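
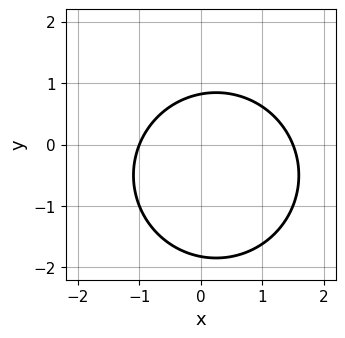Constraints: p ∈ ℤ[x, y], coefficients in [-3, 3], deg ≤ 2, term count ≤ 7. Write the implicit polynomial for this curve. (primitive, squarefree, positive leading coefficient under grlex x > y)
First, deg p = 2. No degree-1 curve has this shape.
Then, from the axis intercepts and sections: it meets the x-axis at x = -1 (among the integer gridlines).
Finally, together with the visible shape, these determine p as stated.

2*x^2 + 2*y^2 - x + 2*y - 3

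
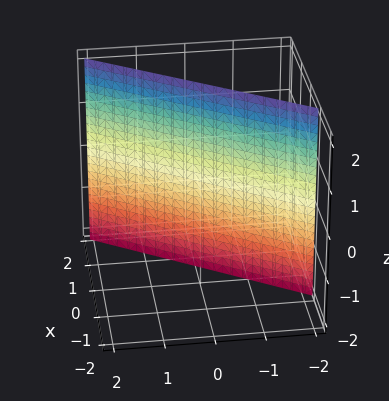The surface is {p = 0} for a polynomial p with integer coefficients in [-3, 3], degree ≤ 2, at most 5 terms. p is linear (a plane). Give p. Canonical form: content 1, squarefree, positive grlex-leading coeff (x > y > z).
3*x - 2*y - 2

1. Degree: every cross-section is a straight line — this is a plane, so deg p = 1.
2. From the visible intercepts: one y-axis crossing is at y = -1; it misses every integer gridline on the z-axis.
3. Solving for integer coefficients yields p as stated.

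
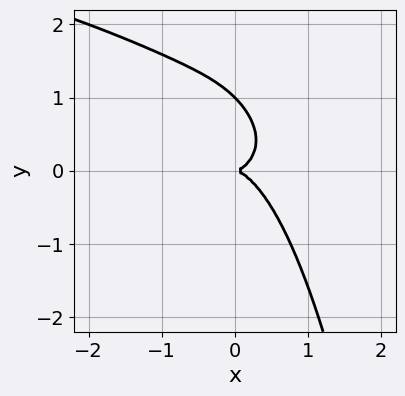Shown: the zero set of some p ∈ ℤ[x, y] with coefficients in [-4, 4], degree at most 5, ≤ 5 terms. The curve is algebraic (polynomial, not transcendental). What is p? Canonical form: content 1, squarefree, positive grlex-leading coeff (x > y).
2*x^2*y^2 + 3*x^3 + 2*x*y^2 + 2*y^3 - 2*y^2

deg p = 4. A generic line meets the curve in up to 4 points.
Observable constraints: it meets the x-axis at x = 0 (among the integer gridlines); among the integer gridlines, it crosses the y-axis at y ∈ {0, 1}.
The integer polynomial consistent with all of this is the stated p.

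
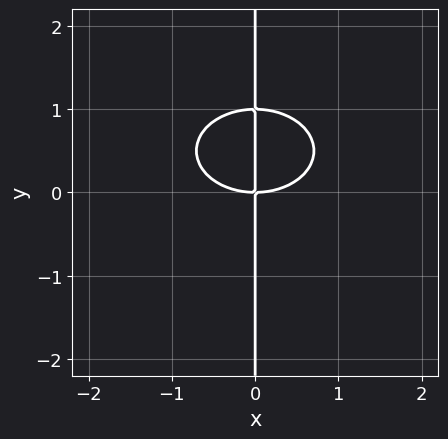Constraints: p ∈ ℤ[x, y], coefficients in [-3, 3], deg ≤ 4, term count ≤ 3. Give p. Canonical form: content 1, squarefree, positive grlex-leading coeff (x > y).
Degree: no degree-2 curve has this shape, so deg p = 3.
Reading off the gridlines: it meets the x-axis at x = 0 (among the integer gridlines); every point of the y-axis in the box is on the curve.
Together with the visible shape, these determine p as stated.

x^3 + 2*x*y^2 - 2*x*y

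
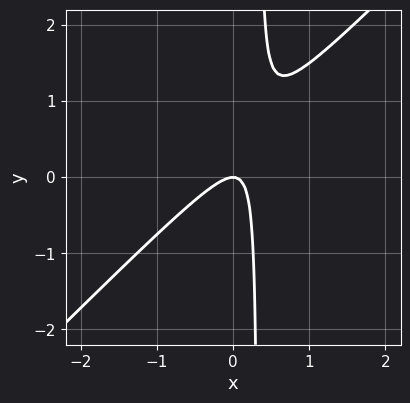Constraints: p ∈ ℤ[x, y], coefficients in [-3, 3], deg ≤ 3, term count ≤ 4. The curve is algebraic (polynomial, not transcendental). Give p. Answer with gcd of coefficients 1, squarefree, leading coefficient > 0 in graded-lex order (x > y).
3*x^2 - 3*x*y + y

1. deg p = 2.
2. From the visible intercepts: it meets the y-axis at y = 0 (among the integer gridlines); it crosses the x-axis at the gridline x = 0.
3. Fitting integer coefficients to these (and the overall shape) gives p.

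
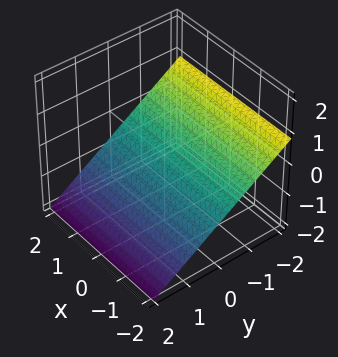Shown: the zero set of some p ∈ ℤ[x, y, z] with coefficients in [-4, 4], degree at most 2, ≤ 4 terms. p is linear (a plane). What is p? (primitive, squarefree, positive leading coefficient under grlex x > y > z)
2*y + 3*z + 2

1. The degree is 1 — every cross-section is a straight line — this is a plane.
2. From the axis intercepts and sections: it meets the y-axis at y = -1 (among the integer gridlines); the surface avoids every integer x-axis point in the box.
3. Fitting integer coefficients to these (and the overall shape) gives p.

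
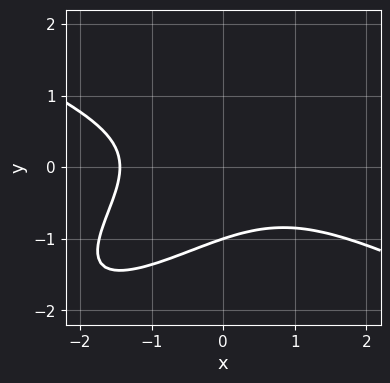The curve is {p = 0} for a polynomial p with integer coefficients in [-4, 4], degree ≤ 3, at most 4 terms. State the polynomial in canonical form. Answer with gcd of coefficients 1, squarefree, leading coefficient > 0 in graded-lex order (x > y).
x^3 - 3*x*y^2 + 3*y^3 + 3

The degree is 3 — a generic line meets the curve in up to 3 points.
From the visible intercepts: one y-axis crossing is at y = -1.
Matching integer coefficients to the picture gives p.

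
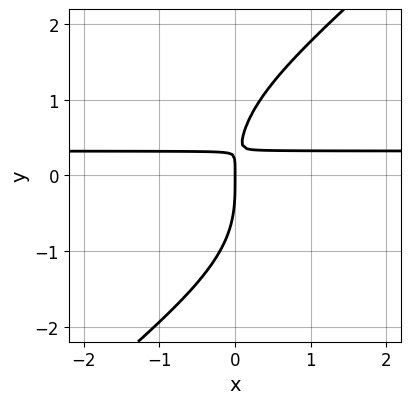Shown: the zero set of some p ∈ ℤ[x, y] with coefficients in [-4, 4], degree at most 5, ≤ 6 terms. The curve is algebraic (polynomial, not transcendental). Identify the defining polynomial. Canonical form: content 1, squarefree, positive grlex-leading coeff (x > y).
1. deg p = 4.
2. Observable constraints: it meets the y-axis at y = 0 (among the integer gridlines); it meets the x-axis at x = 0 (among the integer gridlines).
3. Together with the visible shape, these determine p as stated.

x*y^3 - y^4 + 3*x*y - x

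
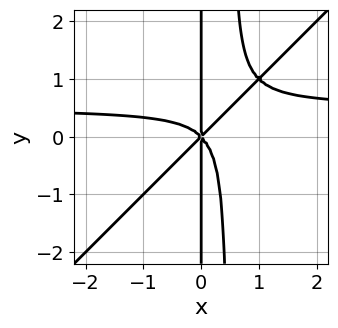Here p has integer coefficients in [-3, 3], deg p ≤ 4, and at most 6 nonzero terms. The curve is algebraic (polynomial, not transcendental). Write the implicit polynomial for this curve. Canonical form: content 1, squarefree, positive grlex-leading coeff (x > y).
2*x^3*y - 2*x^2*y^2 - x^3 + x*y^2

First, deg p = 4.
Next, reading off the gridlines: it meets the x-axis at x = 0 (among the integer gridlines); every point of the y-axis in the box is on the curve.
Finally, the integer polynomial consistent with all of this is the stated p.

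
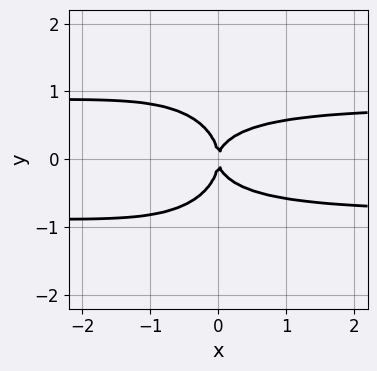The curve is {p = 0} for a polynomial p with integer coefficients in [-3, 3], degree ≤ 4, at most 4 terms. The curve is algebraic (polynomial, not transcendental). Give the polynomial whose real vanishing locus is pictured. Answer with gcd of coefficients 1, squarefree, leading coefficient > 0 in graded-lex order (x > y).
Degree: the shape is more complex than any degree-3 curve, so deg p = 4.
Symmetries: mirror symmetry y ↦ −y ⇒ only even powers of y.
From the axis intercepts and sections: it meets the y-axis at y = 0 (among the integer gridlines); it crosses the x-axis at the gridline x = 0.
The integer polynomial consistent with all of this is the stated p.

3*x^2*y^2 + 3*y^4 + 2*x*y^2 - 2*x^2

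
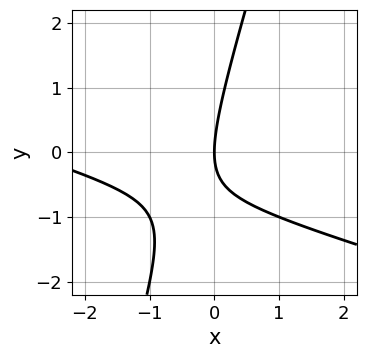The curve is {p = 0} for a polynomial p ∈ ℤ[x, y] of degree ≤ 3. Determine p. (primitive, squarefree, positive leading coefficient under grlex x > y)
x^2 + 3*x*y - y^2 + 3*x

1. deg p = 2. No degree-1 curve has this shape.
2. From the axis intercepts and sections: it meets the y-axis at y = 0 (among the integer gridlines); it meets the x-axis at x = 0 (among the integer gridlines).
3. Assembling these constraints gives the stated polynomial.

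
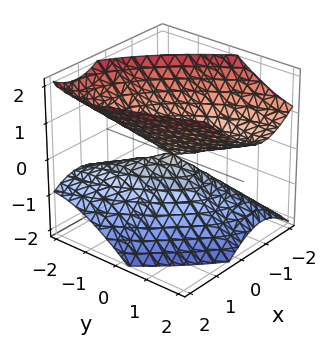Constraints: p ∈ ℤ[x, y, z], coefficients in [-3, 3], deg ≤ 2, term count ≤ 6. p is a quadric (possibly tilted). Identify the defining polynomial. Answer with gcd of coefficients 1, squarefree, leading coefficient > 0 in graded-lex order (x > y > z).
2*x^2 + 2*x*y + y^2 - y*z - 2*z^2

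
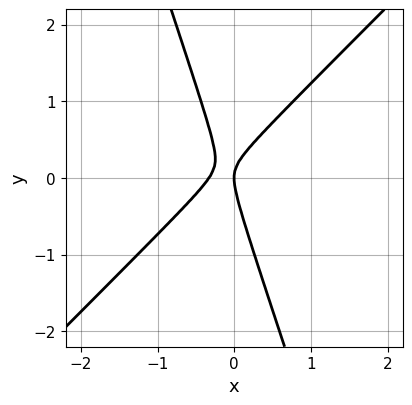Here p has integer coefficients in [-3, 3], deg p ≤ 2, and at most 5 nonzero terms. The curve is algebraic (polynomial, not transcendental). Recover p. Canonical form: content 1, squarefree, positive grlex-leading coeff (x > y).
3*x^2 - 2*x*y - y^2 + x

First, the degree is 2 — the shape is more complex than any degree-1 curve.
Then, checking where it meets the axes: it crosses the y-axis at the gridline y = 0; one x-axis crossing is at x = 0.
Finally, fitting integer coefficients to these (and the overall shape) gives p.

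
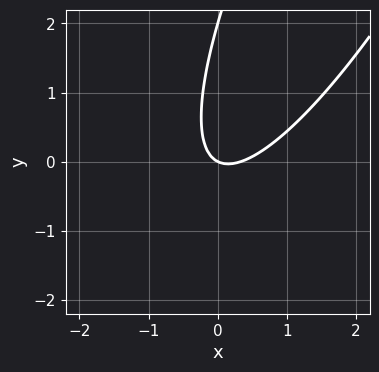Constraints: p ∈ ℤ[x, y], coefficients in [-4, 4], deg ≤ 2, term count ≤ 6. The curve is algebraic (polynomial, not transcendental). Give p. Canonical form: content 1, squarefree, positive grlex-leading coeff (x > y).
deg p = 2. The shape is more complex than any degree-1 curve.
From the visible intercepts: among the integer gridlines, it crosses the y-axis at y ∈ {0, 2}; one x-axis crossing is at x = 0.
The integer polynomial consistent with all of this is the stated p.

3*x^2 - 3*x*y + y^2 - x - 2*y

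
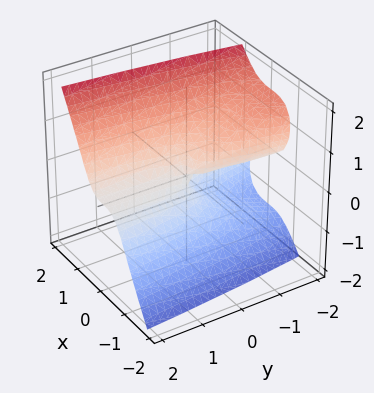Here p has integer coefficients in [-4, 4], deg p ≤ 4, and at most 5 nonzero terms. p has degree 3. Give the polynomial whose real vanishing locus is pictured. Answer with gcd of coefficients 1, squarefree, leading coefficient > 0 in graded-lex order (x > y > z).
3*x^3 - z^3 - y*z

The degree is 3 — the shape is more complex than any degree-2 surface.
From the axis intercepts and sections: the visible y-axis segment lies entirely on the surface; it meets the x-axis at x = 0 (among the integer gridlines).
Assembling these constraints gives the stated polynomial.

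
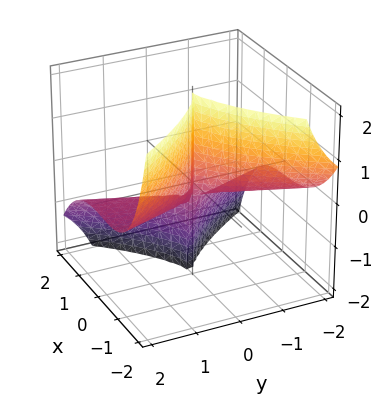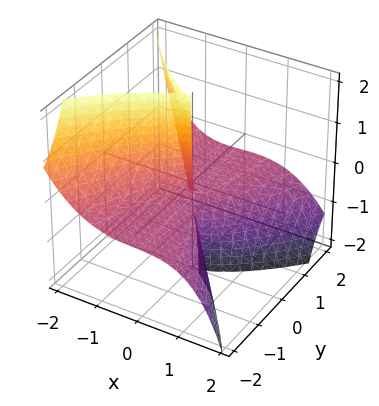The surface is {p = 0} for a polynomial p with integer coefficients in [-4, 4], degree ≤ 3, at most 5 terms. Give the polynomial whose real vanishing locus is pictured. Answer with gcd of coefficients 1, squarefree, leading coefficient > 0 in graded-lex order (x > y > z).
2*x^3 + x*y*z + 3*y^2*z + y^2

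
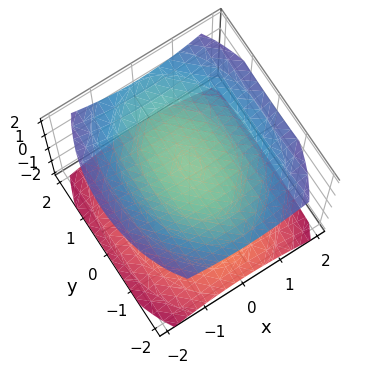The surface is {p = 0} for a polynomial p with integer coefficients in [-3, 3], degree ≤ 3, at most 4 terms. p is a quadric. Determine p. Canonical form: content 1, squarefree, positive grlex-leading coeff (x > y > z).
1. There are 2 components. Treating them together as one polynomial.
2. deg p = 2. Two separate bowl-shaped sheets opening away from each other; a quadric.
3. Symmetries: mirror symmetry y ↦ −y ⇒ only even powers of y; the x ↦ −x reflection is a symmetry, so x appears only in even powers; mirror symmetry z ↦ −z ⇒ only even powers of z.
4. Observable constraints: the surface avoids every integer x-axis point in the box; the z-axis gridline crossings are at z ∈ {-1, 1}; the surface avoids every integer y-axis point in the box.
5. These observations pin down the coefficients.

2*x^2 + y^2 - 3*z^2 + 3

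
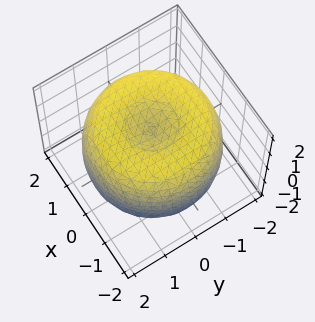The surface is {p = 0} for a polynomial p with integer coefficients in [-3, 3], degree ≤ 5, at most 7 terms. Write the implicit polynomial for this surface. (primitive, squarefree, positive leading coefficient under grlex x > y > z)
x^4 + 2*x^2*y^2 + y^4 - 3*x^2 - 3*y^2 + 2*z^2 - 2

(a) The degree is 4 — a generic line meets the surface in up to 4 points.
(b) By symmetry, every cross-section ⟂ z is a circle, so x, y appear only via x² + y².
(c) From the visible intercepts: the z-axis gridline crossings are at z ∈ {-1, 1}; a circular section at z = 1 has radius between 1 and 2.
(d) Fitting integer coefficients to these (and the overall shape) gives p.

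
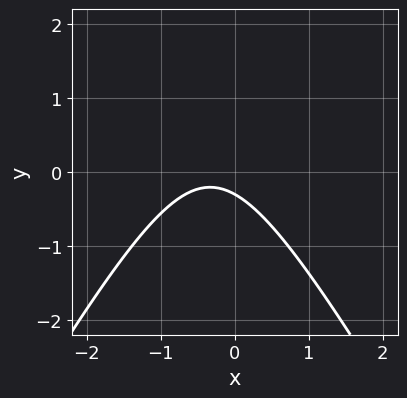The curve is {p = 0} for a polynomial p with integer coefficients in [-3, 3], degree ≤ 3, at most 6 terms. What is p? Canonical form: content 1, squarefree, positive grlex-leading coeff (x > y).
deg p = 2.
Reading off the gridlines: no x-intercept at any integer in the box.
The integer polynomial consistent with all of this is the stated p.

3*x^2 - y^2 + 2*x + 3*y + 1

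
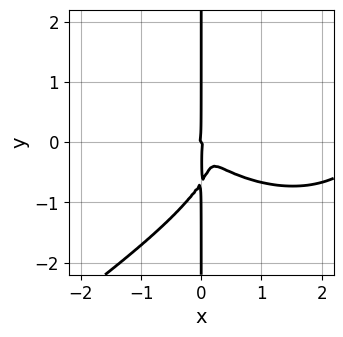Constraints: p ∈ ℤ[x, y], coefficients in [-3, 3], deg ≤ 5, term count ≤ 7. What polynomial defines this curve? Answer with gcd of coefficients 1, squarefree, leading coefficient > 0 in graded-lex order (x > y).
deg p = 4.
Reading off the gridlines: one x-axis crossing is at x = 0; every point of the y-axis in the box is on the curve.
Putting this together gives p.

x^4 - 3*x*y^3 - 3*x^3 - 3*x^2*y - 2*x*y^2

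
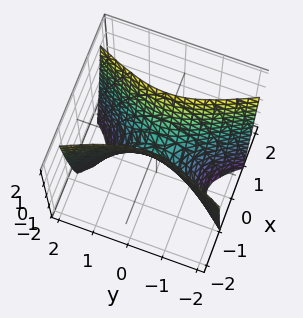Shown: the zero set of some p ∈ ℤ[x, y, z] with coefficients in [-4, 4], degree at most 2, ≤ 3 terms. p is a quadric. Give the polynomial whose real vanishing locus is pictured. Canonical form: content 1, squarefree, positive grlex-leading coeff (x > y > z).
3*x^2 - y^2 - z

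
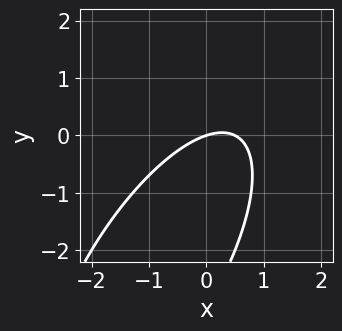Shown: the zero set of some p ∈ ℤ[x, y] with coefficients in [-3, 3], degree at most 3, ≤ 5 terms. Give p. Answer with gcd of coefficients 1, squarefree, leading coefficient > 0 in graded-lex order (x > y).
2*x^2 - 2*x*y + y^2 - x + 3*y

1. Degree: the shape is more complex than any degree-1 curve, so deg p = 2.
2. From the visible intercepts: it meets the y-axis at y = 0 (among the integer gridlines); it meets the x-axis at x = 0 (among the integer gridlines).
3. Matching integer coefficients to the picture gives p.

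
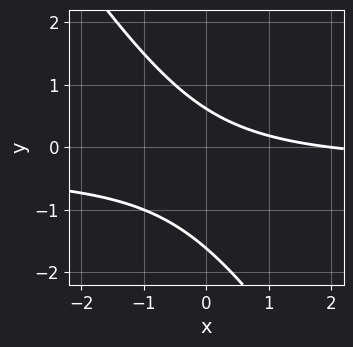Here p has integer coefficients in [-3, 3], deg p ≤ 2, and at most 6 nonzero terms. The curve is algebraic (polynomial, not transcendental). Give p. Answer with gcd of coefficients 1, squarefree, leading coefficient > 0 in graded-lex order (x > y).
The degree is 2 — the shape is more complex than any degree-1 curve.
Checking where it meets the axes: it meets the x-axis at x = 2 (among the integer gridlines).
Assembling these constraints gives the stated polynomial.

3*x*y + 2*y^2 + x + 2*y - 2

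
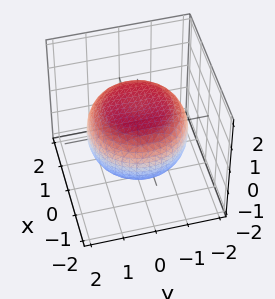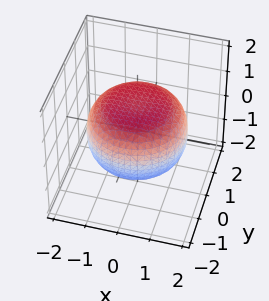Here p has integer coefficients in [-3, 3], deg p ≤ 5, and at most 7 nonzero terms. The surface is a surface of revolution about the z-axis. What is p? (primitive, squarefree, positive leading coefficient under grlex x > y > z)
1. Degree: a generic line meets the surface in up to 4 points, so deg p = 4.
2. Symmetries: every cross-section ⟂ z is a circle, so x, y appear only via x² + y².
3. Against the integer gridlines: a circular section at z = -1 has radius exactly 1; among the integer gridlines, it crosses the z-axis at z ∈ {-1, 1}.
4. Matching integer coefficients to the picture gives p.

x^4 + 2*x^2*y^2 + y^4 - x^2 - y^2 + 3*z^2 - 3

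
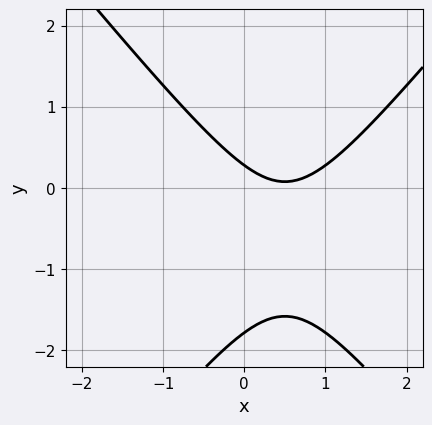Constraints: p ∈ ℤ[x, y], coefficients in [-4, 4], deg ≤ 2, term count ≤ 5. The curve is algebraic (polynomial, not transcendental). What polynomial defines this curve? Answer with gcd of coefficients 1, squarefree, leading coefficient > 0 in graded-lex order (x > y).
3*x^2 - 2*y^2 - 3*x - 3*y + 1

1. Degree: no degree-1 curve has this shape, so deg p = 2.
2. From the axis intercepts and sections: it misses every integer gridline on the x-axis.
3. The integer polynomial consistent with all of this is the stated p.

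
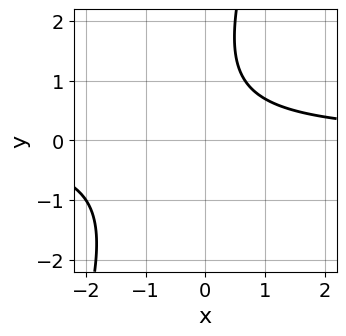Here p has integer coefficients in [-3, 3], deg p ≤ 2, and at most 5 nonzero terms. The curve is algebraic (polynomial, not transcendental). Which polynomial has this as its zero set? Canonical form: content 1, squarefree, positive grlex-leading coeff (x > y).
First, the degree is 2 — a generic line meets the curve in up to 2 points.
Then, reading off the gridlines: it misses every integer gridline on the y-axis; no x-intercept at any integer in the box.
Finally, assembling these constraints gives the stated polynomial.

3*x*y - y^2 + 2*y - 3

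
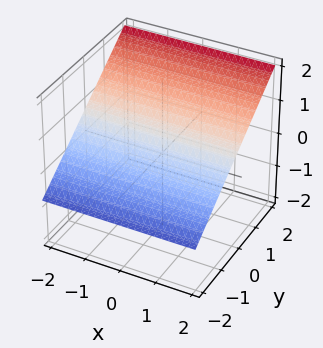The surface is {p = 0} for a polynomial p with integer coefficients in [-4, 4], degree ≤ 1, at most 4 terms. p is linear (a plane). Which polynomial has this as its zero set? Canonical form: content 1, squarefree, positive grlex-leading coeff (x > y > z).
2*y - 3*z + 2

First, deg p = 1. The surface is flat (a plane).
Next, from the visible intercepts: no x-intercept at any integer in the box; one y-axis crossing is at y = -1.
Finally, matching integer coefficients to the picture gives p.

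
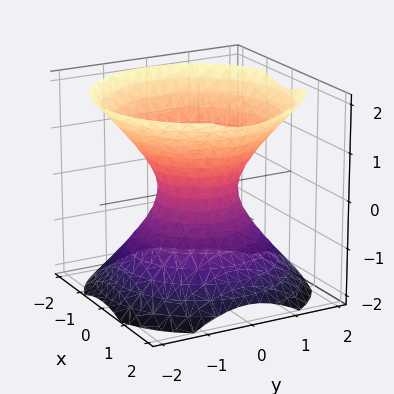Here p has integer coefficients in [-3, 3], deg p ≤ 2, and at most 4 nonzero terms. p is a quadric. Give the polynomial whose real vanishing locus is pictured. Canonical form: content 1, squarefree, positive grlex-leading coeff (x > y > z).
First, deg p = 2. One connected sheet with a waist; a quadric.
Then, symmetries: the z-axis is an axis of rotation, so x and y enter only as x² + y²; mirror symmetry z ↦ −z ⇒ only even powers of z.
Next, checking where it meets the axes: it misses every integer gridline on the z-axis; a circular section at z = 1 has radius between 1 and 2.
Finally, putting this together gives p.

3*x^2 + 3*y^2 - 3*z^2 - 2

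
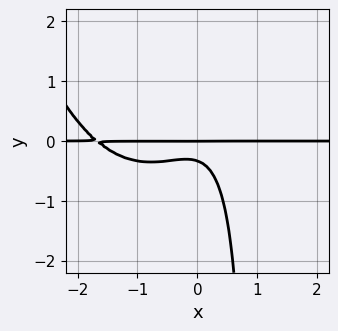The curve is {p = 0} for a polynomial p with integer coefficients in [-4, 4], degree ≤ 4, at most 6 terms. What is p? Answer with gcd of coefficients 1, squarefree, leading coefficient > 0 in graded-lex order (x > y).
2*x^3*y + 3*x^2*y - 3*x*y^2 + 3*y^2 + y

1. Degree: no degree-3 curve has this shape, so deg p = 4.
2. Checking where it meets the axes: one y-axis crossing is at y = 0; every point of the x-axis in the box is on the curve.
3. The integer polynomial consistent with all of this is the stated p.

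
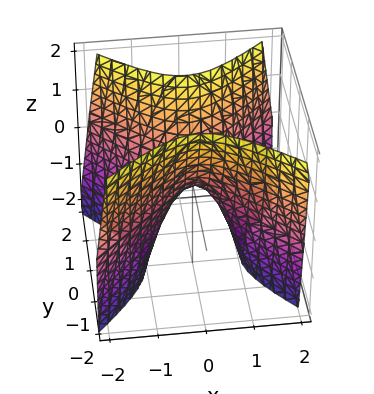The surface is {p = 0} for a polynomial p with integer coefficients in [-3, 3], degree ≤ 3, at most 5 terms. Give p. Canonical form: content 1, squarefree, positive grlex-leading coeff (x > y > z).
2*x^2 - 2*y^2 + z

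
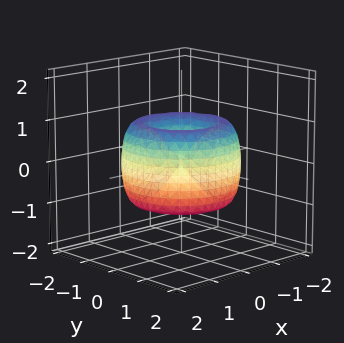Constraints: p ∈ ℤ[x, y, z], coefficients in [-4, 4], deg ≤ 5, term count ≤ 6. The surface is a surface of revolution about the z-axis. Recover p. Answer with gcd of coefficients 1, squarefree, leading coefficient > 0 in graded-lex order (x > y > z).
x^4 + 2*x^2*y^2 + y^4 - 2*x^2 - 2*y^2 + z^2

(a) Degree: the shape is more complex than any degree-3 surface, so deg p = 4.
(b) Symmetries: rotational symmetry about the z-axis ⇒ p depends on x, y only through x² + y².
(c) From the axis intercepts and sections: a circular section at z = 0 has radius between 1 and 2; it meets the y-axis at y = 0 (among the integer gridlines); it crosses the x-axis at the gridline x = 0.
(d) The integer polynomial consistent with all of this is the stated p.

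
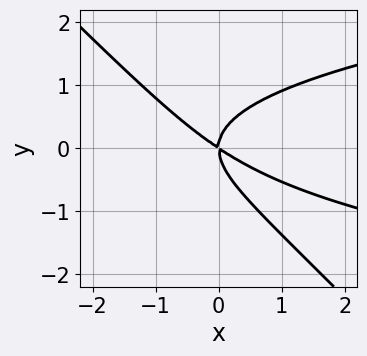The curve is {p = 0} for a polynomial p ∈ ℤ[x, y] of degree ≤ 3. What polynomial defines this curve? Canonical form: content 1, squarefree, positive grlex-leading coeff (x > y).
1. The degree is 3 — no degree-2 curve has this shape.
2. Against the integer gridlines: it meets the y-axis at y = 0 (among the integer gridlines); one x-axis crossing is at x = 0.
3. Putting this together gives p.

3*x*y^2 + 3*y^3 - 2*x^2 - 3*x*y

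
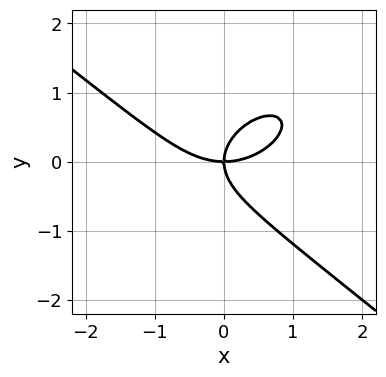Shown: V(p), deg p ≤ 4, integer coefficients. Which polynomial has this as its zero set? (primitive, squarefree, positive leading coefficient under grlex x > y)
x^3 + 2*y^3 - 2*x*y

(a) The degree is 3 — no degree-2 curve has this shape.
(b) Observable constraints: one y-axis crossing is at y = 0; it meets the x-axis at x = 0 (among the integer gridlines).
(c) Fitting integer coefficients to these (and the overall shape) gives p.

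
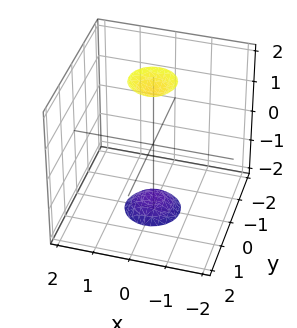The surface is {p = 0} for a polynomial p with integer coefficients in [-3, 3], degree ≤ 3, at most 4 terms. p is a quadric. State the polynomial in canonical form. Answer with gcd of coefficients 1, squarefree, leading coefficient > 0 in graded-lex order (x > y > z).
1. The picture has 2 separate pieces.
2. deg p = 2.
3. Symmetries: rotational symmetry about the z-axis ⇒ p depends on x, y only through x² + y²; mirror symmetry z ↦ −z ⇒ only even powers of z.
4. From the visible intercepts: a circular section at z = 2 has radius between 0 and 1; it misses every integer gridline on the y-axis.
5. These observations pin down the coefficients.

3*x^2 + 3*y^2 - z^2 + 3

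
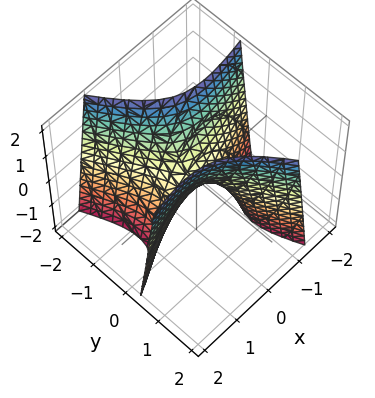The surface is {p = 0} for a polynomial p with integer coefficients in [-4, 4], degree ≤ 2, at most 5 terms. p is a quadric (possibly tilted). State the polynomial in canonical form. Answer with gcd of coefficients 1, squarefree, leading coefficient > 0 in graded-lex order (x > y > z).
First, the degree is 2 — no degree-1 surface has this shape.
Then, against the integer gridlines: it crosses the y-axis at the gridline y = 0; it meets the z-axis at z = 0 (among the integer gridlines).
Finally, the integer polynomial consistent with all of this is the stated p.

x^2 - 3*x*y - 2*y^2 + z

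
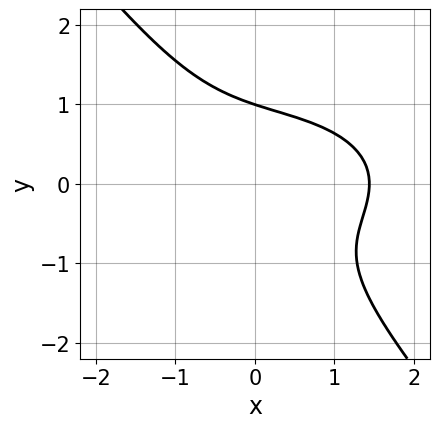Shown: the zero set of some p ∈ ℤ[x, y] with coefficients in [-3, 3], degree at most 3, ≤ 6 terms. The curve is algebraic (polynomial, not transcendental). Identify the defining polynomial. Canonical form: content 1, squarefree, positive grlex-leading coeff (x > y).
x^3 + 3*x*y^2 + 3*y^3 - 3

1. Degree: no degree-2 curve has this shape, so deg p = 3.
2. From the axis intercepts and sections: one y-axis crossing is at y = 1.
3. Matching integer coefficients to the picture gives p.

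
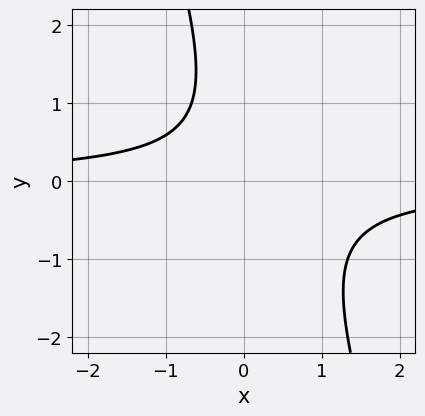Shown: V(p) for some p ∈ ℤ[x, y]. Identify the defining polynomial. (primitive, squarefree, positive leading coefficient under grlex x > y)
(a) The degree is 2 — a generic line meets the curve in up to 2 points.
(b) Observable constraints: no y-intercept at any integer in the box; the curve avoids every integer x-axis point in the box.
(c) Fitting integer coefficients to these (and the overall shape) gives p.

3*x*y + y^2 - y + 2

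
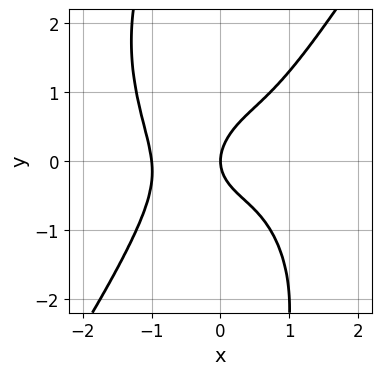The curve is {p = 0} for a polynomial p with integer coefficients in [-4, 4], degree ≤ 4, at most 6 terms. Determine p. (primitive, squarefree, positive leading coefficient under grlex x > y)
1. The degree is 4 — a generic line meets the curve in up to 4 points.
2. Observable constraints: it crosses the y-axis at the gridline y = 0; among the integer gridlines, it crosses the x-axis at x ∈ {-1, 0}.
3. The integer polynomial consistent with all of this is the stated p.

3*x^4 - x*y^3 + x*y - 3*y^2 + 3*x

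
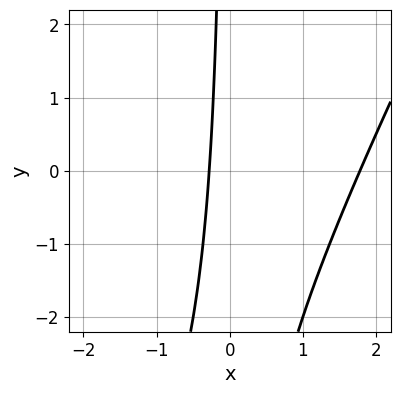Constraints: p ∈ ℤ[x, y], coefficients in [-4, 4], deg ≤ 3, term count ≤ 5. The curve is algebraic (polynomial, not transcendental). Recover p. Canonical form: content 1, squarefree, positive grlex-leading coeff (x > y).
First, degree: a generic line meets the curve in up to 2 points, so deg p = 2.
Then, from the axis intercepts and sections: the curve avoids every integer y-axis point in the box.
Finally, solving for integer coefficients yields p as stated.

2*x^2 - x*y - 3*x - 1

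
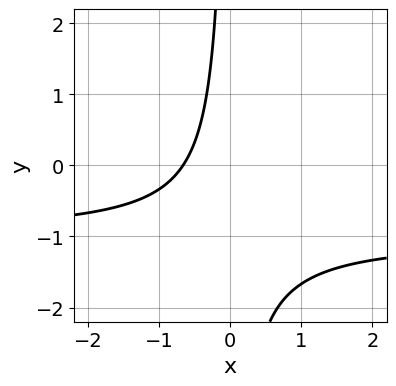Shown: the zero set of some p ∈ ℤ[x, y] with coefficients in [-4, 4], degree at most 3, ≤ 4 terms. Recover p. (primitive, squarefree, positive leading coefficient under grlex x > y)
1. deg p = 2.
2. From the visible intercepts: it misses every integer gridline on the y-axis.
3. Matching integer coefficients to the picture gives p.

3*x*y + 3*x + 2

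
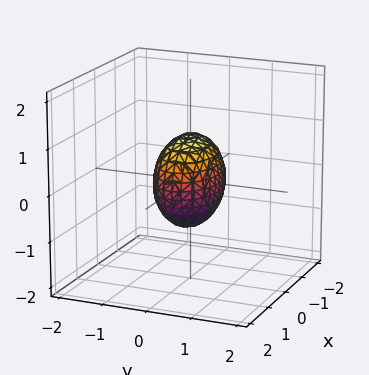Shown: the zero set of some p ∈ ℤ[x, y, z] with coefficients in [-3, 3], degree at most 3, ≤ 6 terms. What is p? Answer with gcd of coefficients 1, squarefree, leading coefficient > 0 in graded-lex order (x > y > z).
1. Degree: a closed, bounded, convex surface; a quadric, so deg p = 2.
2. Symmetries: the y ↦ −y reflection is a symmetry, so y appears only in even powers; it's symmetric under x → −x, forcing even powers of x; mirror symmetry z ↦ −z ⇒ only even powers of z.
3. Against the integer gridlines: the z-axis gridline crossings are at z ∈ {-1, 1}; the x-axis gridline crossings are at x ∈ {-1, 1}.
4. The integer polynomial consistent with all of this is the stated p.

x^2 + 2*y^2 + z^2 - 1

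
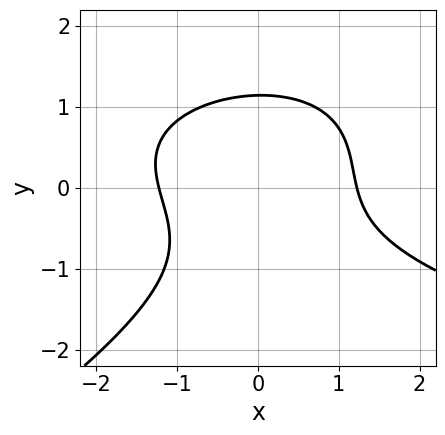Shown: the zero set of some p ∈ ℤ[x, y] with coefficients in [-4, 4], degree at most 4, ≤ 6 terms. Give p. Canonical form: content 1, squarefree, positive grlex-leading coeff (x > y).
x*y^2 - 2*y^3 - 2*x^2 - x*y + 3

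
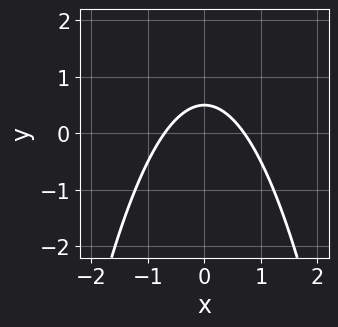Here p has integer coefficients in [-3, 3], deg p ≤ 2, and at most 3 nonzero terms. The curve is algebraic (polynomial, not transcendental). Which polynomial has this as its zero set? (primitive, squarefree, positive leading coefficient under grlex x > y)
2*x^2 + 2*y - 1

1. deg p = 2.
2. Symmetries: mirror symmetry x ↦ −x ⇒ only even powers of x.
3. Putting this together gives p.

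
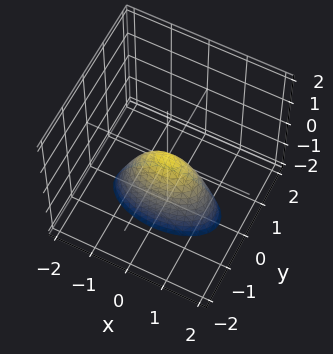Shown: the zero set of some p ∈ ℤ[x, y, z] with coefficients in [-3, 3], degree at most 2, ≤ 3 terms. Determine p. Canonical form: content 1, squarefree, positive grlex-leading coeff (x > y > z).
x^2 + 3*y^2 + z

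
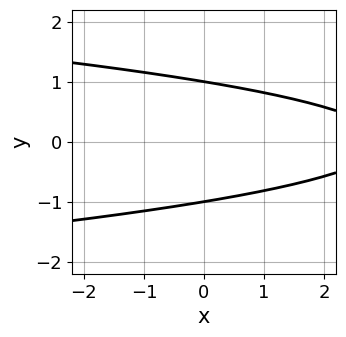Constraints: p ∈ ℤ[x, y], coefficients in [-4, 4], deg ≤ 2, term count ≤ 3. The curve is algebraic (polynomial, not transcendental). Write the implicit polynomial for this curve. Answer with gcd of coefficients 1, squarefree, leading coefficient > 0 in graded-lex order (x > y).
3*y^2 + x - 3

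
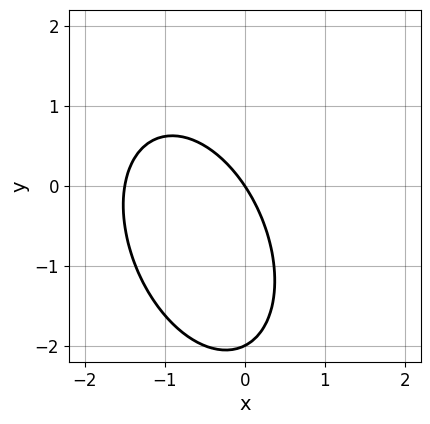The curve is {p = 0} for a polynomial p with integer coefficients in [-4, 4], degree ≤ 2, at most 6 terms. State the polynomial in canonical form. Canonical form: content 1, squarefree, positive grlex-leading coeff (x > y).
2*x^2 + x*y + y^2 + 3*x + 2*y

(a) Degree: no degree-1 curve has this shape, so deg p = 2.
(b) Checking where it meets the axes: among the integer gridlines, it crosses the y-axis at y ∈ {-2, 0}; it crosses the x-axis at the gridline x = 0.
(c) The integer polynomial consistent with all of this is the stated p.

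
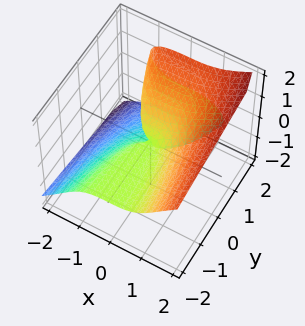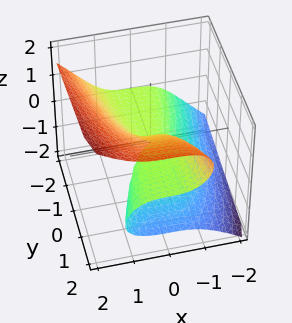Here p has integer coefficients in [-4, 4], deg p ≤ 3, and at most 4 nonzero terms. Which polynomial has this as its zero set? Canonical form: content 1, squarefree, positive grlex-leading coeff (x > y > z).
First, the degree is 3 — a generic line meets the surface in up to 3 points.
Next, observable constraints: every point of the y-axis in the box is on the surface; it meets the z-axis at z = 0 (among the integer gridlines); it meets the x-axis at x = 0 (among the integer gridlines).
Finally, matching integer coefficients to the picture gives p.

2*x^3 - 3*z^3 + 3*y*z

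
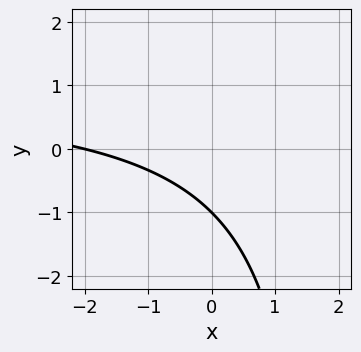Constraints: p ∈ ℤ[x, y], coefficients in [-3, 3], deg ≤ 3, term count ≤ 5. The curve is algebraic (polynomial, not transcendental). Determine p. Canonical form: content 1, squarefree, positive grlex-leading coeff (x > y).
x*y - x - 2*y - 2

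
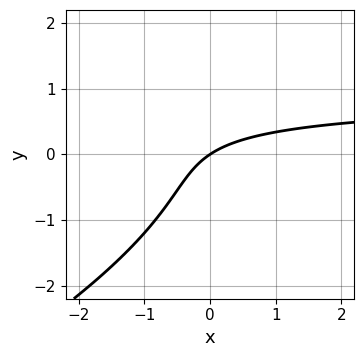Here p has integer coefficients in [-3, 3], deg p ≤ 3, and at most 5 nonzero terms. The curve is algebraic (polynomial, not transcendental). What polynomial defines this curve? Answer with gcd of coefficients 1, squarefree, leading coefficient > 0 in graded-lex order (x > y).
x*y^2 - 2*y^3 - 3*x*y + 2*x - 3*y

(a) deg p = 3. No degree-2 curve has this shape.
(b) Against the integer gridlines: it crosses the y-axis at the gridline y = 0; it meets the x-axis at x = 0 (among the integer gridlines).
(c) Solving for integer coefficients yields p as stated.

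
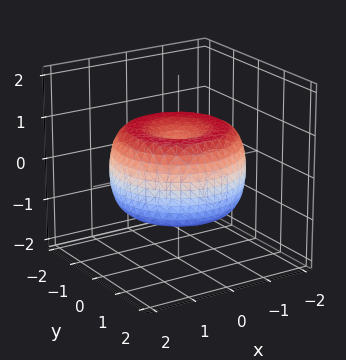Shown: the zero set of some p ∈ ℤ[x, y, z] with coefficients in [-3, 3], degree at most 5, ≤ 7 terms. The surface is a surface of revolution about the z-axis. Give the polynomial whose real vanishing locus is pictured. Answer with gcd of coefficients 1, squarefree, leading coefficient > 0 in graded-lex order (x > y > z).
(a) deg p = 4. A generic line meets the surface in up to 4 points.
(b) Symmetries: every cross-section ⟂ z is a circle, so x, y appear only via x² + y².
(c) From the visible intercepts: a circular section at z = 0 has radius between 1 and 2.
(d) Fitting integer coefficients to these (and the overall shape) gives p.

x^4 + 2*x^2*y^2 + y^4 - 2*x^2 - 2*y^2 + 2*z^2 - 1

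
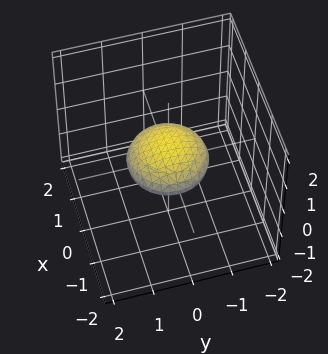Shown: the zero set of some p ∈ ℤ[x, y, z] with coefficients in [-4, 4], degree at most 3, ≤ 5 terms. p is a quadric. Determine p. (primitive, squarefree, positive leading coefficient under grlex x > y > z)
x^2 + y^2 + 3*z^2 - 1

First, degree: bounded and convex; a quadric, so deg p = 2.
Next, by symmetry, every cross-section ⟂ z is a circle, so x, y appear only via x² + y²; it's symmetric under z → −z, forcing even powers of z.
Then, from the visible intercepts: the x-axis gridline crossings are at x ∈ {-1, 1}; a circular section at z = 0 has radius exactly 1.
Finally, together with the visible shape, these determine p as stated. Check: (0, 1, 0) on the y-axis lies on the surface, and p(0, 1, 0) = 0. ✓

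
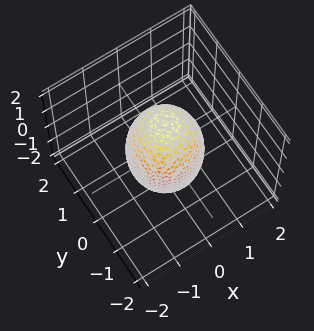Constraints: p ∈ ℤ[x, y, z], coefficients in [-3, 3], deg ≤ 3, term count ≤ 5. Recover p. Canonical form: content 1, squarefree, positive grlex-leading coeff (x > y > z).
1. deg p = 2.
2. Symmetries: the z ↦ −z reflection is a symmetry, so z appears only in even powers; every cross-section ⟂ z is a circle, so x, y appear only via x² + y².
3. Checking where it meets the axes: a circular section at z = -1 has radius between 0 and 1; the x-axis gridline crossings are at x ∈ {-1, 1}; the y-axis gridline crossings are at y ∈ {-1, 1}.
4. Fitting integer coefficients to these (and the overall shape) gives p.

3*x^2 + 3*y^2 + z^2 - 3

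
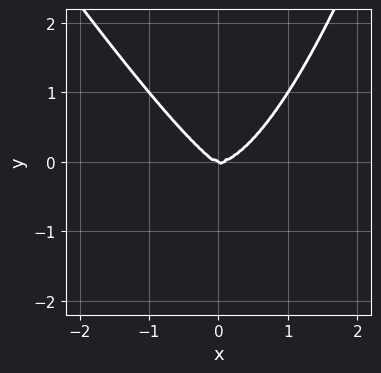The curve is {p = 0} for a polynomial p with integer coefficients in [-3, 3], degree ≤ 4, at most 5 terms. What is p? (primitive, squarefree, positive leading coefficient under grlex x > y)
deg p = 4.
Against the integer gridlines: it meets the x-axis at x = 0 (among the integer gridlines); it crosses the y-axis at the gridline y = 0.
Matching integer coefficients to the picture gives p.

3*x^4 + 2*x^3*y - x^2*y - 2*x*y^2 - 2*y^3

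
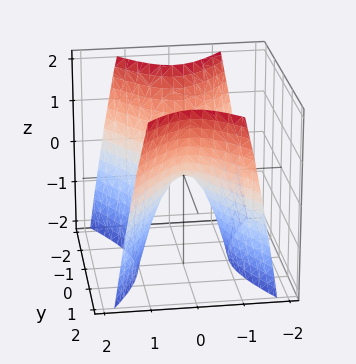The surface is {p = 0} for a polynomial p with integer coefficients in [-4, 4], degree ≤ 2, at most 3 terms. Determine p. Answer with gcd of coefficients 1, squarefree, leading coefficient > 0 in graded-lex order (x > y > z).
Degree: a saddle surface; a quadric, so deg p = 2.
Symmetries: it's symmetric under y → −y, forcing even powers of y; it's symmetric under x → −x, forcing even powers of x.
Reading off the gridlines: it crosses the y-axis at the gridline y = 0; it crosses the x-axis at the gridline x = 0; it meets the z-axis at z = 0 (among the integer gridlines).
These observations pin down the coefficients.

2*x^2 - y^2 + z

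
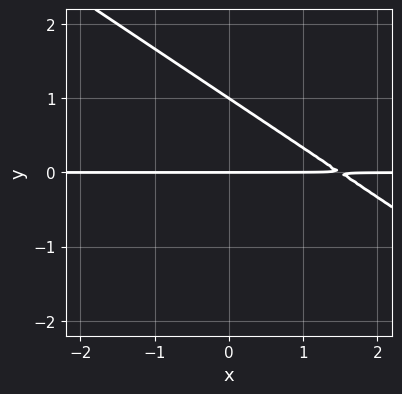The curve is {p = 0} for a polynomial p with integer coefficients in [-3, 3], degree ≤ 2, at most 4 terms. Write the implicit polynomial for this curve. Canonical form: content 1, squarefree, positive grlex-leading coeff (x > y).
2*x*y + 3*y^2 - 3*y

First, deg p = 2. The shape is more complex than any degree-1 curve.
Then, from the visible intercepts: the y-axis gridline crossings are at y ∈ {0, 1}; every point of the x-axis in the box is on the curve.
Finally, assembling these constraints gives the stated polynomial.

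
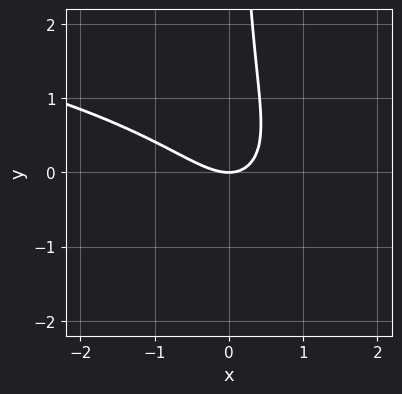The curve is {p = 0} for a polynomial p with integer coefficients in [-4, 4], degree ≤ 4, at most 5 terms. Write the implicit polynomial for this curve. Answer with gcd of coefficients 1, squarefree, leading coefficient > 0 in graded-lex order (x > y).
1. The degree is 3 — a generic line meets the curve in up to 3 points.
2. Against the integer gridlines: one y-axis crossing is at y = 0; one x-axis crossing is at x = 0.
3. The integer polynomial consistent with all of this is the stated p.

x*y^2 + x^2 + x*y - y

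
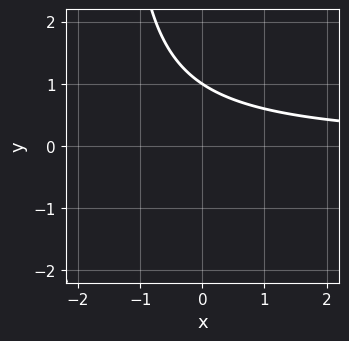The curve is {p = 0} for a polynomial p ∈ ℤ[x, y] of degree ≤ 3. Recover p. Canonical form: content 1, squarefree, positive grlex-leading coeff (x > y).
2*x*y + 3*y - 3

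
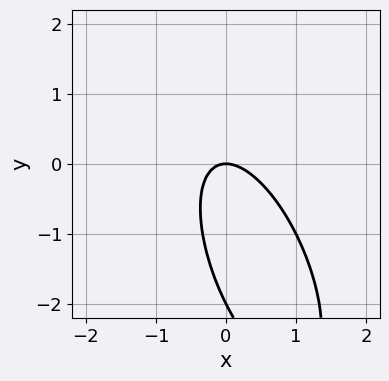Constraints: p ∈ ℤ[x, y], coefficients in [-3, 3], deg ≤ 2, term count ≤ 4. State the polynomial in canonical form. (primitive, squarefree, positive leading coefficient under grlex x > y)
3*x^2 + 2*x*y + y^2 + 2*y

The degree is 2 — the shape is more complex than any degree-1 curve.
From the axis intercepts and sections: one x-axis crossing is at x = 0; the y-axis gridline crossings are at y ∈ {-2, 0}.
Putting this together gives p.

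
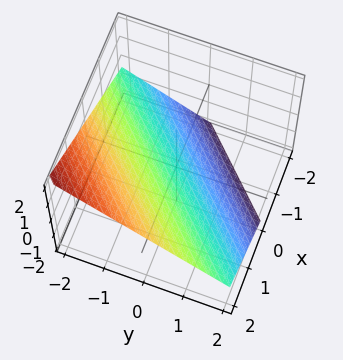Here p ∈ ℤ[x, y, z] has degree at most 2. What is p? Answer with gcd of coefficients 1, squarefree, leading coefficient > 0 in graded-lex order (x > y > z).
2*x - 2*y - 3*z - 2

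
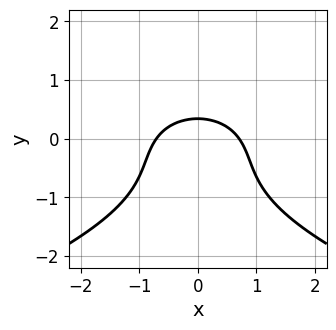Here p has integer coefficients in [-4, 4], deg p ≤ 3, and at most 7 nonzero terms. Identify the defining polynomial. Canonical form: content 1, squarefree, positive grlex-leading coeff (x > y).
The degree is 3 — the shape is more complex than any degree-2 curve.
Symmetries: the x ↦ −x reflection is a symmetry, so x appears only in even powers.
Putting this together gives p.

2*y^3 + 2*x^2 + 2*y^2 + 2*y - 1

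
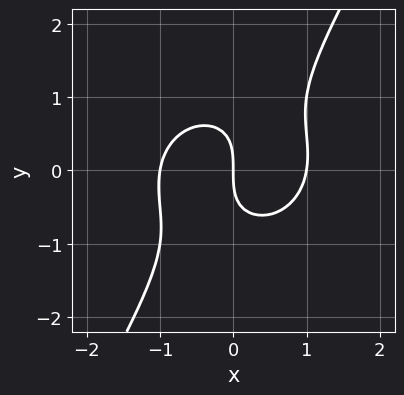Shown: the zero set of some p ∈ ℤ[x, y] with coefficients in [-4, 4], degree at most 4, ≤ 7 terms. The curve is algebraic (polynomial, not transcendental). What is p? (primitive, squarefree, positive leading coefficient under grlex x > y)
3*x^3 - x^2*y + 3*x*y^2 - 2*y^3 - 3*x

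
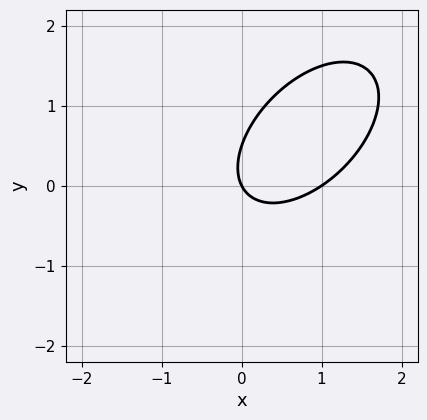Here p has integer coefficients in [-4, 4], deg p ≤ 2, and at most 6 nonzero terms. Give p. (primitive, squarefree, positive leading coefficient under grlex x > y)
The degree is 2 — the shape is more complex than any degree-1 curve.
Reading off the gridlines: the x-axis gridline crossings are at x ∈ {0, 1}; one y-axis crossing is at y = 0.
The integer polynomial consistent with all of this is the stated p.

2*x^2 - 2*x*y + 2*y^2 - 2*x - y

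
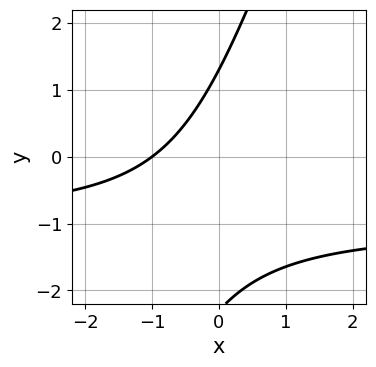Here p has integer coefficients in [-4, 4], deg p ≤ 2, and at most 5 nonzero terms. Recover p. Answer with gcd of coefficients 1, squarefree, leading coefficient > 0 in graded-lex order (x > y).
(a) The degree is 2 — a generic line meets the curve in up to 2 points.
(b) Reading off the gridlines: it crosses the x-axis at the gridline x = -1.
(c) Solving for integer coefficients yields p as stated.

3*x*y - y^2 + 3*x - y + 3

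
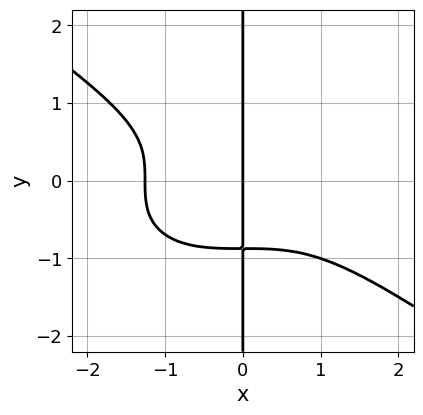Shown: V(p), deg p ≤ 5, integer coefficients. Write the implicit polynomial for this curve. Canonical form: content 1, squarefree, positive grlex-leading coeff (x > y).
1. The degree is 4 — a generic line meets the curve in up to 4 points.
2. From the axis intercepts and sections: it meets the x-axis at x = 0 (among the integer gridlines); every point of the y-axis in the box is on the curve.
3. Fitting integer coefficients to these (and the overall shape) gives p.

x^4 + 3*x*y^3 + 2*x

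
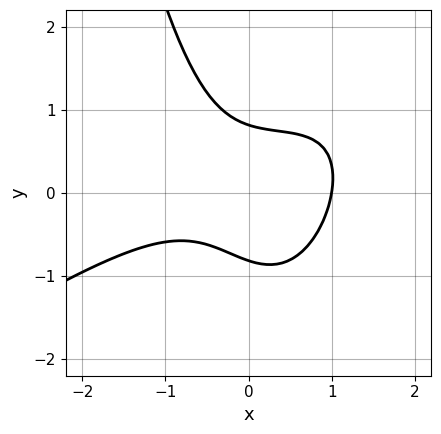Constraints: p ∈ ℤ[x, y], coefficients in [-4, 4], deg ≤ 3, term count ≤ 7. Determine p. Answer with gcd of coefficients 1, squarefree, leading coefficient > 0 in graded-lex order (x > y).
2*x^3 - 3*x^2*y + 2*x*y + 3*y^2 - 2

First, degree: a generic line meets the curve in up to 3 points, so deg p = 3.
Then, observable constraints: it crosses the x-axis at the gridline x = 1.
Finally, the integer polynomial consistent with all of this is the stated p.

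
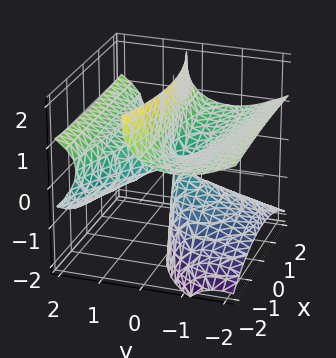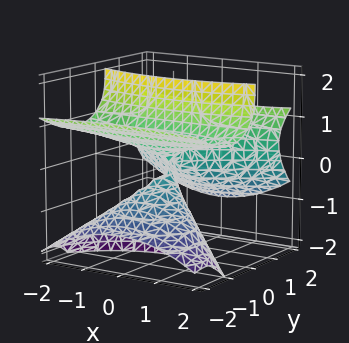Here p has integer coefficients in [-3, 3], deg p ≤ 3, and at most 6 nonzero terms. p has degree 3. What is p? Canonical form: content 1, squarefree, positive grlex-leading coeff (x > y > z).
(a) I count 3 distinct pieces. Treating them together as one polynomial.
(b) The degree is 3 — a generic line meets the surface in up to 3 points.
(c) Checking where it meets the axes: every point of the z-axis in the box is on the surface; it meets the x-axis at x = 0 (among the integer gridlines); one y-axis crossing is at y = 0.
(d) Assembling these constraints gives the stated polynomial.

x^2*z + y^3 - 3*y*z^2 - x^2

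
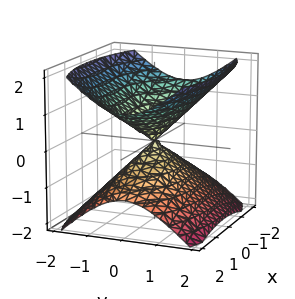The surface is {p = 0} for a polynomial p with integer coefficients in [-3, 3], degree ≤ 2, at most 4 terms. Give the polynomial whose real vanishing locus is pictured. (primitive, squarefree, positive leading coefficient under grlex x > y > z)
1. I count 2 distinct pieces. Treating them together as one polynomial.
2. deg p = 2. Two nappes meeting at a single point; a quadric.
3. Symmetries: the x ↦ −x reflection is a symmetry, so x appears only in even powers; it's symmetric under y → −y, forcing even powers of y; mirror symmetry z ↦ −z ⇒ only even powers of z.
4. Checking where it meets the axes: it meets the x-axis at x = 0 (among the integer gridlines); one z-axis crossing is at z = 0; it meets the y-axis at y = 0 (among the integer gridlines).
5. The integer polynomial consistent with all of this is the stated p.

x^2 + 3*y^2 - 3*z^2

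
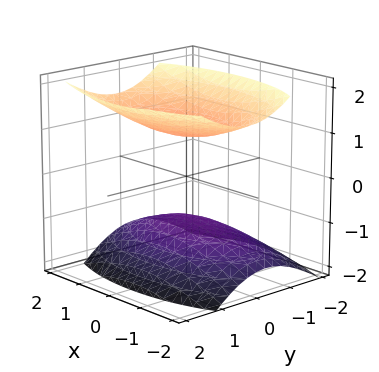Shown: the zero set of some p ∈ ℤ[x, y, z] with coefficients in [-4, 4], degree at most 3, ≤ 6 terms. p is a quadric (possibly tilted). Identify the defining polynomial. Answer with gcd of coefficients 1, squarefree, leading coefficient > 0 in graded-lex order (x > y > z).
1. The picture has 2 separate pieces. Treating them together as one polynomial.
2. deg p = 2. The shape is more complex than any degree-1 surface.
3. From the axis intercepts and sections: among the integer gridlines, it crosses the z-axis at z ∈ {-1, 1}; the surface avoids every integer x-axis point in the box; it misses every integer gridline on the y-axis.
4. Solving for integer coefficients yields p as stated.

x^2 + 3*y^2 - y*z - 3*z^2 + 3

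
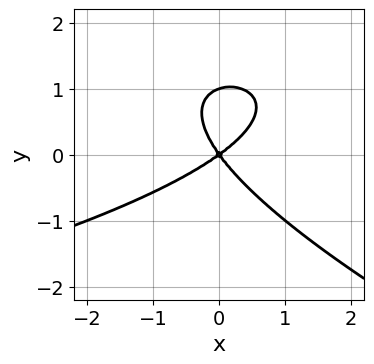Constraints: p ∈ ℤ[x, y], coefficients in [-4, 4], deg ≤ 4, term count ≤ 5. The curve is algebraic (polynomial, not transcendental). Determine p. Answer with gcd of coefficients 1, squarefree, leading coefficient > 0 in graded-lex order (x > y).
x*y^2 + 3*y^3 + 3*x^2 - 2*x*y - 3*y^2

1. Degree: no degree-2 curve has this shape, so deg p = 3.
2. Reading off the gridlines: the y-axis gridline crossings are at y ∈ {0, 1}; it meets the x-axis at x = 0 (among the integer gridlines).
3. Putting this together gives p.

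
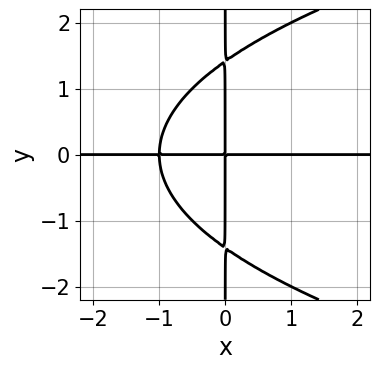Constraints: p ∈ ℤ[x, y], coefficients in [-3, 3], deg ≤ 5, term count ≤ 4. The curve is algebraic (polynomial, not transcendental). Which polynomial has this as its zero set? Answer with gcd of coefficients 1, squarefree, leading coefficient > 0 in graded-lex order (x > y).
x*y^3 - 2*x^2*y - 2*x*y

1. deg p = 4. The shape is more complex than any degree-3 curve.
2. Observable constraints: the visible y-axis segment lies entirely on the curve; every point of the x-axis in the box is on the curve.
3. Assembling these constraints gives the stated polynomial.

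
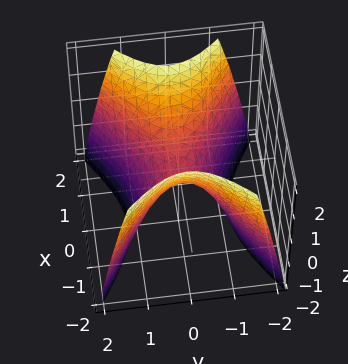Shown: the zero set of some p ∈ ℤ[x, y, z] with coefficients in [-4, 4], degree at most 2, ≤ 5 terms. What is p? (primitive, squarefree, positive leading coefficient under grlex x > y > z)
(a) The degree is 2 — a saddle surface; a quadric.
(b) Symmetries: mirror symmetry x ↦ −x ⇒ only even powers of x; mirror symmetry y ↦ −y ⇒ only even powers of y.
(c) Reading off the gridlines: one x-axis crossing is at x = 0; one z-axis crossing is at z = 0; it crosses the y-axis at the gridline y = 0.
(d) Solving for integer coefficients yields p as stated.

2*x^2 - 3*y^2 - 2*z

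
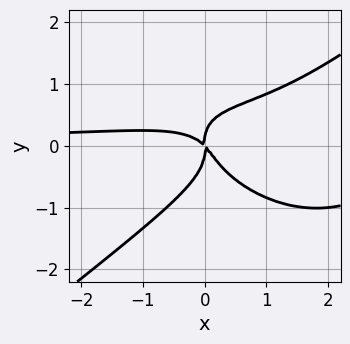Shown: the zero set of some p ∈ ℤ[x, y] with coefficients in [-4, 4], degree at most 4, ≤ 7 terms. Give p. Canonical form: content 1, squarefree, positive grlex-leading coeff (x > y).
(a) Degree: no degree-3 curve has this shape, so deg p = 4.
(b) Against the integer gridlines: one x-axis crossing is at x = 0; it crosses the y-axis at the gridline y = 0.
(c) Matching integer coefficients to the picture gives p.

x^3*y - 2*y^4 - 2*x^2*y + x^2 + x*y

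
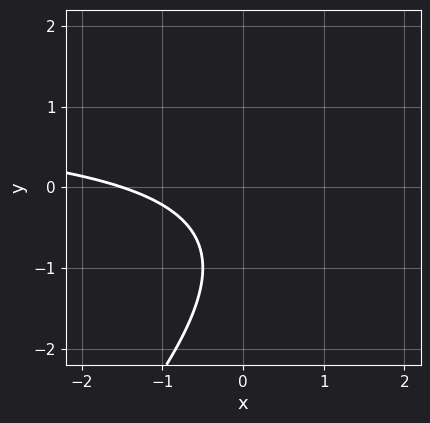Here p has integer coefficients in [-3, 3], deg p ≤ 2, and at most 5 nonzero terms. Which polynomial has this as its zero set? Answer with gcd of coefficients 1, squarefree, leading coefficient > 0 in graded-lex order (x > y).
2*x*y - 2*y^2 - 2*x - 3*y - 3

1. Degree: the shape is more complex than any degree-1 curve, so deg p = 2.
2. Checking where it meets the axes: no y-intercept at any integer in the box.
3. Solving for integer coefficients yields p as stated.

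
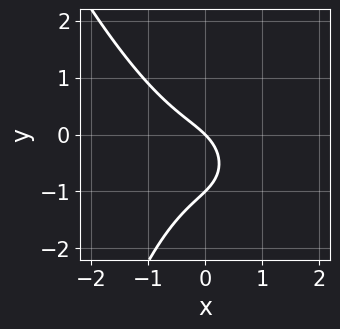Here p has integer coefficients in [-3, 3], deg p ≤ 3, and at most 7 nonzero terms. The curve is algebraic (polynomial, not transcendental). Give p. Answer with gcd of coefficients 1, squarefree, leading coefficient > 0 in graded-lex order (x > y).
3*x^3 + x^2*y + 3*y^2 + 3*x + 3*y

First, degree: no degree-2 curve has this shape, so deg p = 3.
Then, from the visible intercepts: it meets the x-axis at x = 0 (among the integer gridlines); the y-axis gridline crossings are at y ∈ {-1, 0}.
Finally, solving for integer coefficients yields p as stated.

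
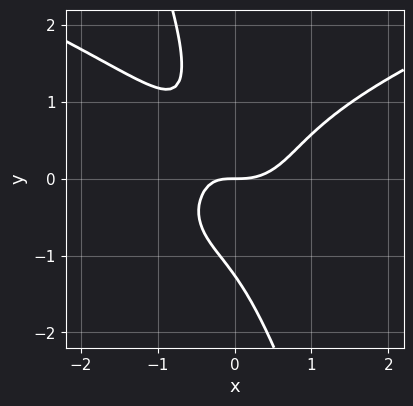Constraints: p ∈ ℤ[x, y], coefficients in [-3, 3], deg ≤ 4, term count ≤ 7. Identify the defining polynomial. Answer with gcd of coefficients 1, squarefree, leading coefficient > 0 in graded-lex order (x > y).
3*x*y^3 + y^4 - 3*x^3 + 2*x*y + 2*y

1. The degree is 4 — the shape is more complex than any degree-3 curve.
2. Observable constraints: one x-axis crossing is at x = 0; it crosses the y-axis at the gridline y = 0.
3. Matching integer coefficients to the picture gives p.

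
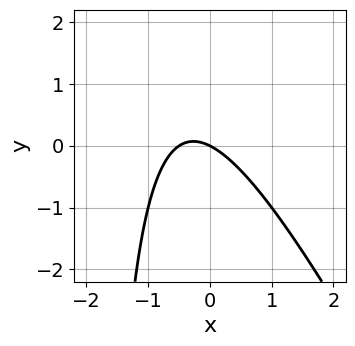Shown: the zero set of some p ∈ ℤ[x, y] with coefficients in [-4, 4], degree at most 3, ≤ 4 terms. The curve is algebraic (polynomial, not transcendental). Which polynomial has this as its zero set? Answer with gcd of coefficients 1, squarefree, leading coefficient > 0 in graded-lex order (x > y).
2*x^2 + x*y + x + 2*y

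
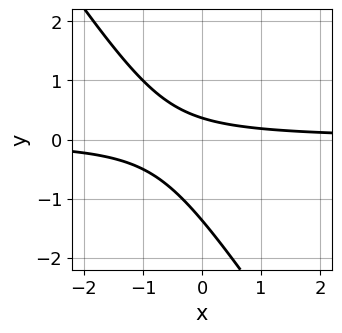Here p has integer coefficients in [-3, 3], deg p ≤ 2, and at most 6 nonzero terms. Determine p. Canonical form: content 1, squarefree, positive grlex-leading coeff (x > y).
3*x*y + 2*y^2 + 2*y - 1

1. deg p = 2. No degree-1 curve has this shape.
2. From the visible intercepts: no x-intercept at any integer in the box.
3. These observations pin down the coefficients.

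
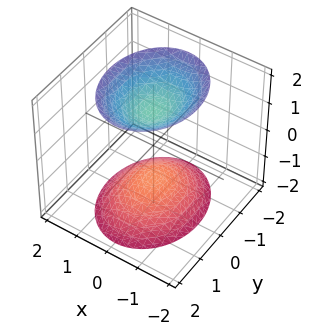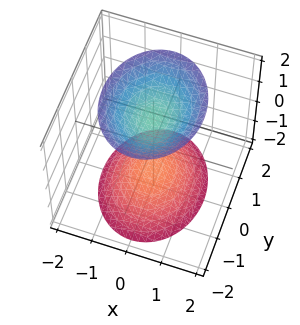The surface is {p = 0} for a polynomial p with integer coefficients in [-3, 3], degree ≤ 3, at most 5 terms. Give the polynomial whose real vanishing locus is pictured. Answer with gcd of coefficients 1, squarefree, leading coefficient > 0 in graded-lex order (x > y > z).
3*x^2 + 2*y^2 - 2*z^2 + 3

(a) I count 2 distinct pieces. Treating them together as one polynomial.
(b) Degree: two separate bowl-shaped sheets opening away from each other; a quadric, so deg p = 2.
(c) Symmetries: it's symmetric under y → −y, forcing even powers of y; the z ↦ −z reflection is a symmetry, so z appears only in even powers; the x ↦ −x reflection is a symmetry, so x appears only in even powers.
(d) Observable constraints: no x-intercept at any integer in the box; no y-intercept at any integer in the box.
(e) Assembling these constraints gives the stated polynomial.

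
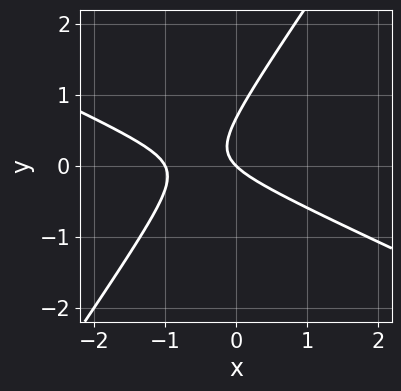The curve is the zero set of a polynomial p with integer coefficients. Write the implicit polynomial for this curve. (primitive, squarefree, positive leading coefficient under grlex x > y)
First, deg p = 2.
Then, reading off the gridlines: the x-axis gridline crossings are at x ∈ {-1, 0}; it crosses the y-axis at the gridline y = 0.
Finally, fitting integer coefficients to these (and the overall shape) gives p.

2*x^2 + 3*x*y - 3*y^2 + 2*x + 2*y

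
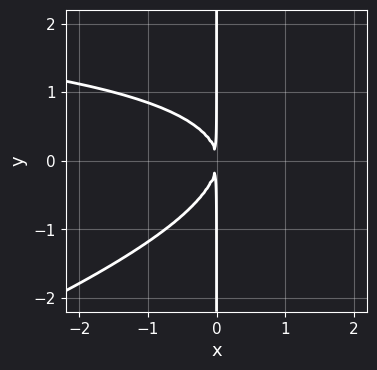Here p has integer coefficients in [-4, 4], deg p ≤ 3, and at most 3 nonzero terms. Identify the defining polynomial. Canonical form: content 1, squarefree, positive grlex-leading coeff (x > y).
x^2*y - 3*x*y^2 - 3*x^2

1. deg p = 3. No degree-2 curve has this shape.
2. Checking where it meets the axes: every point of the y-axis in the box is on the curve.
3. The integer polynomial consistent with all of this is the stated p.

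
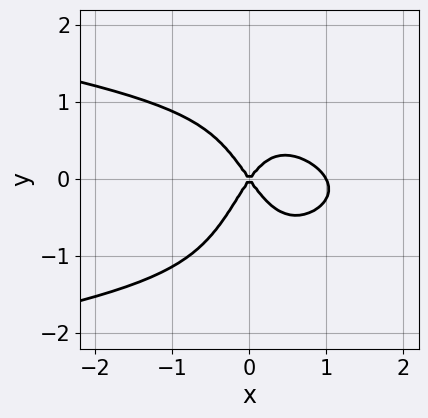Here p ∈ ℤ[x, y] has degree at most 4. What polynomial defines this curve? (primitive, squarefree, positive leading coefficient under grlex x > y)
3*x^2*y^2 + 2*x^3 + x^2*y - 2*x^2 + y^2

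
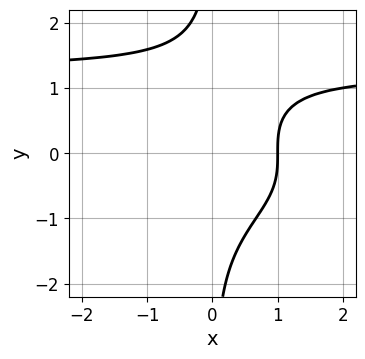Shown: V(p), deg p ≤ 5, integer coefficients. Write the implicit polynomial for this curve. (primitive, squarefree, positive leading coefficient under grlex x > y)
1. deg p = 4. No degree-3 curve has this shape.
2. From the axis intercepts and sections: no y-intercept at any integer in the box; it meets the x-axis at x = 1 (among the integer gridlines).
3. Putting this together gives p.

x*y^3 - 2*x + 2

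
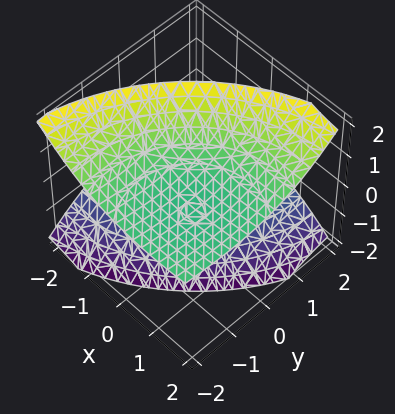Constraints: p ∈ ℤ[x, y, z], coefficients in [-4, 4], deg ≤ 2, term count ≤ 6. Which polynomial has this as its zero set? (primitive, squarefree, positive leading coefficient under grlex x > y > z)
I count 2 distinct pieces. Treating them together as one polynomial.
The degree is 2 — the shape is more complex than any degree-1 surface.
From the axis intercepts and sections: the surface avoids every integer x-axis point in the box; it misses every integer gridline on the y-axis.
Assembling these constraints gives the stated polynomial.

x^2 - 3*x*z + y^2 + 3*y*z - 3*z^2 + 2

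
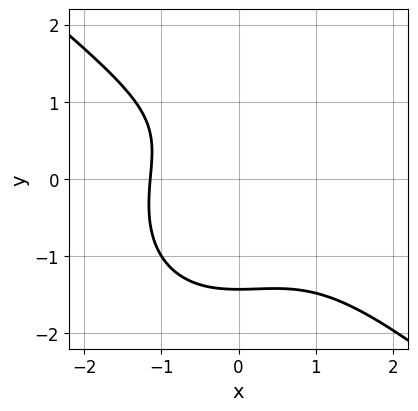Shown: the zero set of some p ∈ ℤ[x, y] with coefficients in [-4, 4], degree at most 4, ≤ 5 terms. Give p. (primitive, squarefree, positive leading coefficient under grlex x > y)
First, deg p = 3. A generic line meets the curve in up to 3 points.
Finally, putting this together gives p.

2*x^3 + x^2*y + 2*y^3 - 2*y + 3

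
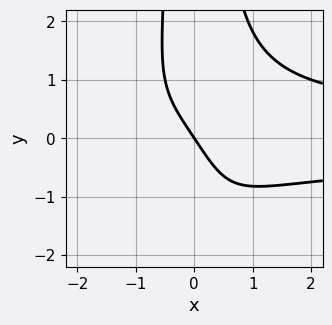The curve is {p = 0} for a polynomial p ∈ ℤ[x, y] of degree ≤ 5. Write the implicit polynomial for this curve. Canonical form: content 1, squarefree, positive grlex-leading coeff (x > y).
2*x^2*y^2 - 3*x - 2*y

Degree: no degree-3 curve has this shape, so deg p = 4.
Reading off the gridlines: it meets the y-axis at y = 0 (among the integer gridlines); it meets the x-axis at x = 0 (among the integer gridlines).
These observations pin down the coefficients.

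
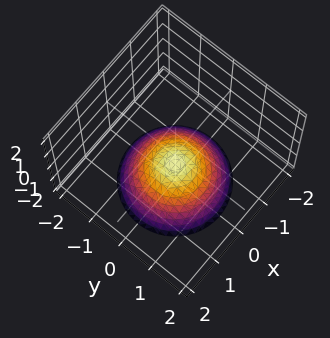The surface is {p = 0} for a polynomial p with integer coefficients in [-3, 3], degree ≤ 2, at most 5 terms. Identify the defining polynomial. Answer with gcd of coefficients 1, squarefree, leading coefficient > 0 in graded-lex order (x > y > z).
2*x^2 + 2*y^2 + 3*z + 2

deg p = 2.
Symmetries: rotational symmetry about the z-axis ⇒ p depends on x, y only through x² + y².
Checking where it meets the axes: no x-intercept at any integer in the box; a circular section at z = -1 has radius between 0 and 1; it misses every integer gridline on the y-axis.
Together with the visible shape, these determine p as stated.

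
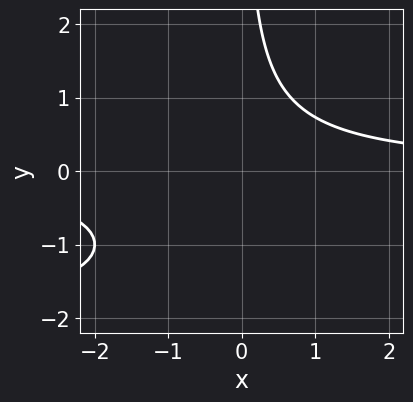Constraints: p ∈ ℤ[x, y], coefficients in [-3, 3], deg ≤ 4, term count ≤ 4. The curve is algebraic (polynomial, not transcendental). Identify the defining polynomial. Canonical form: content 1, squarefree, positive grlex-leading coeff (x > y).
First, the degree is 3 — the shape is more complex than any degree-2 curve.
Next, reading off the gridlines: it misses every integer gridline on the y-axis; the curve avoids every integer x-axis point in the box.
Finally, together with the visible shape, these determine p as stated.

x*y^2 + 2*x*y - 2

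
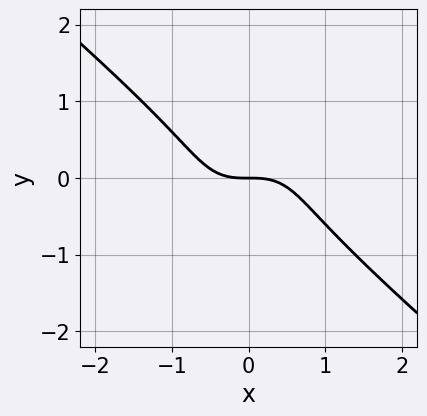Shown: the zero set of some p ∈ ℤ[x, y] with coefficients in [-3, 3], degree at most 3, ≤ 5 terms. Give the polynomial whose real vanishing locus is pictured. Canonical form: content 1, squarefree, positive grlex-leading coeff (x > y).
(a) deg p = 3. No degree-2 curve has this shape.
(b) Against the integer gridlines: it meets the y-axis at y = 0 (among the integer gridlines); one x-axis crossing is at x = 0.
(c) Together with the visible shape, these determine p as stated.

2*x^3 - x*y^2 + 2*y^3 + 2*y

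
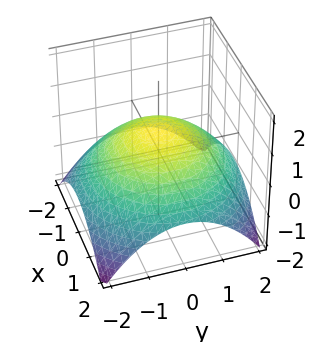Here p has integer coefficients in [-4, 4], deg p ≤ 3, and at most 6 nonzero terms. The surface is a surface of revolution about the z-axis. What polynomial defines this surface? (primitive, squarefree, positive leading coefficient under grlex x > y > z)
deg p = 2.
By symmetry, the z-axis is an axis of rotation, so x and y enter only as x² + y².
Against the integer gridlines: a circular section at z = 0 has radius between 1 and 2.
Putting this together gives p.

x^2 + y^2 + 3*z - 2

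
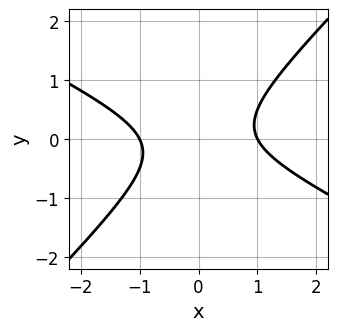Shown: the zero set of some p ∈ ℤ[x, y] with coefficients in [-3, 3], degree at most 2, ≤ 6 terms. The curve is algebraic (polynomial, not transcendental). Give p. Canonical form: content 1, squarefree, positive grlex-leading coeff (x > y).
x^2 + x*y - 2*y^2 - 1

First, deg p = 2. No degree-1 curve has this shape.
Then, checking where it meets the axes: among the integer gridlines, it crosses the x-axis at x ∈ {-1, 1}; no y-intercept at any integer in the box.
Finally, the integer polynomial consistent with all of this is the stated p.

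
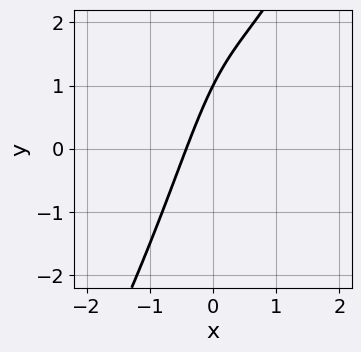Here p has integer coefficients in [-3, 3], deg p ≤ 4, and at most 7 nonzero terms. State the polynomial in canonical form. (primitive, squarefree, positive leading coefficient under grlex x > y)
First, deg p = 3. The shape is more complex than any degree-2 curve.
Then, against the integer gridlines: one y-axis crossing is at y = 1.
Finally, putting this together gives p.

2*x^3 - x^2*y + 2*x - y + 1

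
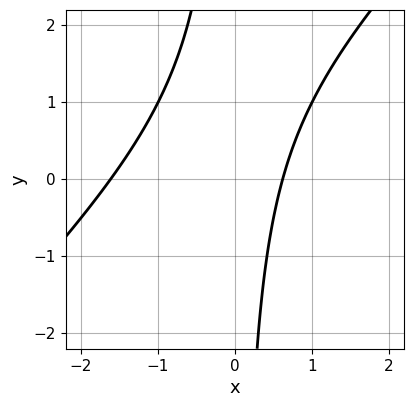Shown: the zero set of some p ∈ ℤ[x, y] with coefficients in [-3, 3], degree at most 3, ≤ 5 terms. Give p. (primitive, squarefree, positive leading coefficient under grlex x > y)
(a) The degree is 2 — no degree-1 curve has this shape.
(b) Against the integer gridlines: the curve avoids every integer y-axis point in the box.
(c) The integer polynomial consistent with all of this is the stated p.

x^2 - x*y + x - 1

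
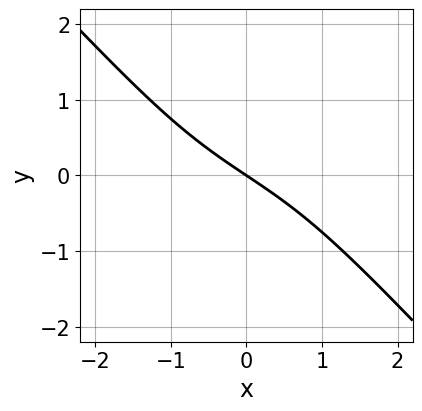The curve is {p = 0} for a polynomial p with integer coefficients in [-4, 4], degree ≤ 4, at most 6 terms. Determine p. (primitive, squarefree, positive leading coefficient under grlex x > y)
x^3 + x^2*y + 2*x + 3*y

1. deg p = 3. No degree-2 curve has this shape.
2. Observable constraints: one y-axis crossing is at y = 0; one x-axis crossing is at x = 0.
3. Matching integer coefficients to the picture gives p.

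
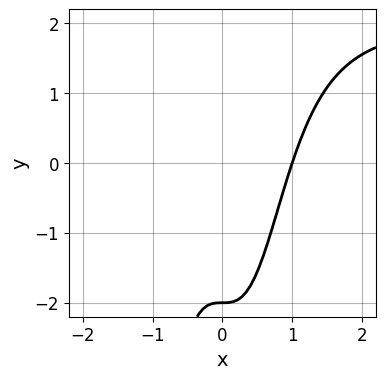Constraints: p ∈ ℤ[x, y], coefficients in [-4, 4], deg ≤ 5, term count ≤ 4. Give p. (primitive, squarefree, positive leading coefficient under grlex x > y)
x^3*y - 2*x^3 + y + 2

1. The degree is 4 — no degree-3 curve has this shape.
2. Against the integer gridlines: one y-axis crossing is at y = -2; one x-axis crossing is at x = 1.
3. Solving for integer coefficients yields p as stated.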